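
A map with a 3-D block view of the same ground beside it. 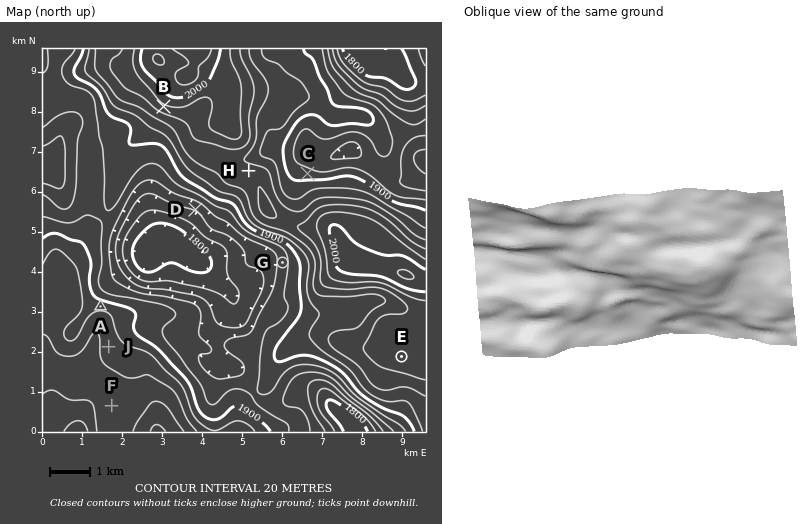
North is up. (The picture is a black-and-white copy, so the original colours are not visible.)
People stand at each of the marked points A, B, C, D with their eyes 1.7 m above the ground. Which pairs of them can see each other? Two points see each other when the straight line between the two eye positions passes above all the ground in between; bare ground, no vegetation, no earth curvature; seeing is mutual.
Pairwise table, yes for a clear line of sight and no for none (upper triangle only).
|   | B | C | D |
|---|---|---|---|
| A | yes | no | yes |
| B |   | no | no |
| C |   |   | no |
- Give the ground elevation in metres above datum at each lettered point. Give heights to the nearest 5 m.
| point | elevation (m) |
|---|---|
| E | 1970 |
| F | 1950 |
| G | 1870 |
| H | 1950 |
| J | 1930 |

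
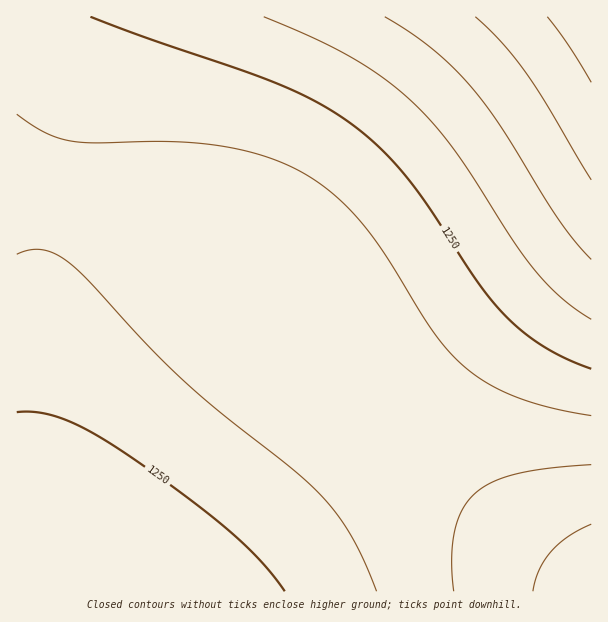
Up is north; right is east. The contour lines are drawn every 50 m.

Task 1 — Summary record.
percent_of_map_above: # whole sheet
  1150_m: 95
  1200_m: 60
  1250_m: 31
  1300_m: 13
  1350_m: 7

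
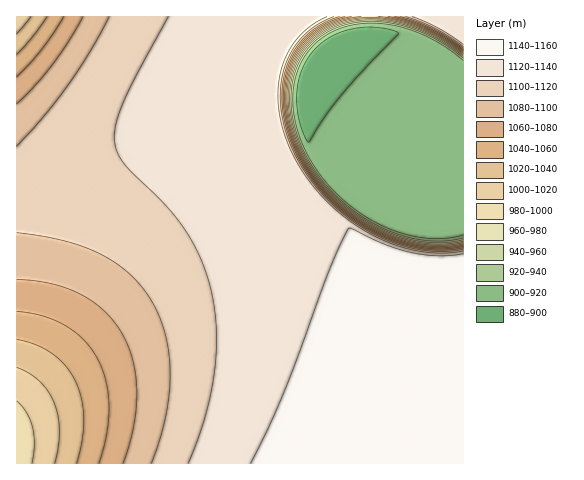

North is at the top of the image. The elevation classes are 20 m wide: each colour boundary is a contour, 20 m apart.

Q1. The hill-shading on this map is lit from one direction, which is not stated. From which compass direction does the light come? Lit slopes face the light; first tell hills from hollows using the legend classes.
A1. SE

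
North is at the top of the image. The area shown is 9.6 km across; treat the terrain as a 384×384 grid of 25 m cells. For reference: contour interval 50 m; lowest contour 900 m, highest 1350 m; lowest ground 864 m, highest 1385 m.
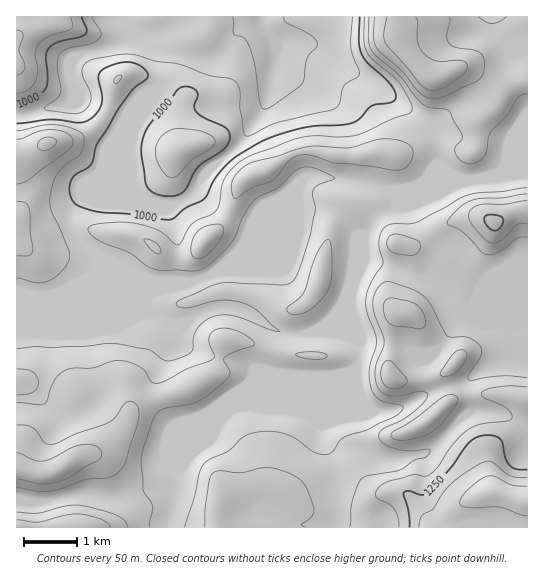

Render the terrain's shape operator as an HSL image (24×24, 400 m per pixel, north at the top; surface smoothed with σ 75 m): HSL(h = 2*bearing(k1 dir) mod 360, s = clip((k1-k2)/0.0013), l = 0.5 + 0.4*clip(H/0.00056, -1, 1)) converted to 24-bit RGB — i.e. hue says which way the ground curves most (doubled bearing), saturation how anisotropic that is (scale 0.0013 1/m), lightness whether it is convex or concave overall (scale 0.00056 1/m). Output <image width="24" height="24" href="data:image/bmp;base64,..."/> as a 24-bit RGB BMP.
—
<image width="24" height="24" href="data:image/bmp;base64,Qk32BgAAAAAAADYAAAAoAAAAGAAAABgAAAABABgAAAAAAMAGAAATCwAAEwsAAAAAAAAAAAAAfTjzTVLiqqrgqari02Tdu0qjd2SDSWF/b1CR0s+DZ3ZsfXFtgm9oh5RrZ36GX1SBqoZUMy1ATsJkw3WQtmJegXlQcWxMinVHOi0ILDwAHjMAOzIIa2Mdf5JSgnqORVR7VEqI182jiG6Yd26Jf5iShZ6SaGyFTFCCtoLNjZLnhOLIUD6ZxZnA0p/em7TeqcXzpr/338/8zq3vQn2seraHT7SCYXeMT057P3mn09K2km6liIWki56lkX6Ze2KWYI6cPsF/NaJZyllUMzpuqJB1fqZyp+GKK1xqfKhlMHJ55qTTupfduZm9nqJpOlFhfHZ/MIZWl4xDnG9kkpF5h4Bxb45xd1KJnqNxgC01XjYMQnAEDjocr5dtta540q9bQSlDr5WaR2V7O3c2sF5ev2WNzZSLOlhvZXtwfIB8TXpwi6CBhZmckYeelWdxQXtyVrmAHy7x08z/9cz/OfFUADwgq8CKx3ycpzuaiHVGg01aiIVZRG8/kHFg0LCjuje5inM2QIAmTH1YaItVfnlPfXROgmlhfoB8d4BnWkUXJjMADjMA/8zgbSn6ME8RbVQcvYpJbphxYW6MmJCbdXOYYJJ+orJyNTzA1rPv68buNLesRYRofoCAgH9/gH9+f4B+e3mAfwCd9ejWF87/CJYC0ecCMWHsqbvumcDooYu1X2Slj5umf3Knipy1oLG/RFSMPn9iyHCP5GmPgD2RcV9KlXFIrH8/Xr5BSKCQAimY8PnSZTKMPi3D+9DaEXFDS2sma2Ure35Rf4BSeYJPbnxOkJZOgUw9jWZbTHFYejFe2auZfofQhrvjZ5jbWoLcwV3WuEKnChMp/9ZEa0Q4MZFHUOBd4GjicVyVfXuDf4B4gH94f4B4fIBzfH9scoFvjH1xgW5eK5V0lcx8uEdJaB4ol0cjbI8qQHs8fmiASBBe6uWrktLGa9vWQnZogFtMgXNxf4B7gH57foB5f4B/f3+Af4B/f39/bnaNiXuvkmi4i5Q4klE8Y5G+jKrX6qTXP7ZvLEJ0Qlna2PDfttrZmjKTgVx0eoF6f4B/gIB/fm9KY5tSYoFteoB8gH9/gHl5gHNRbndAWIAxV7R5WJKxc5lURGREvj+J7dnDIURvG6if2dV2fkQrekFMh4p3d4dxen97f4B/iLG3iaWuaXqbbGuHfmZdcj5LwdCCIjTk9JlzGW43bIBvgIB7bH19MG2E9Nq6OD15HzVY5XkLfrVMY5OSfYaKnU9gbZAtWXxbiamBfoqRaVWMqEuthXTSpdLw0fPzIAhz9tXn3afwMnaBf3+Afn+ANF9y6dKgVUN+GCdn3O/npZLftGO0dEtdiS1Y7uq6IlVOsbWOaYZ5RnGcVdDFI9Y/sJgfdTgeLkNuO7JE/EZnp100Z358f3+AT2V8x79anEZuQaaJOK4bal8roGXMtmr01N7339b1q2X9s5pfgJVeRWRfdmFPfntigWNhl0JAUKAoJmFOsTmF8qOKLFYfP39EWl+Jhai6lanEomquhlxicH5mOW8xEncgSOclrz8rrnTkqadkp5RHNU41S4Jcfn+AZVWAtF+K3NGZDkExC4OR+dLy79H6KKnZKEwka14YZVgadWUvlotKP6ZEYn95gks7U20ORWUcVmgcw3jf36jBe7PELpahbXl+SkSAk4a558rV3nrjAHQ9AXUpynWI/q38uZ780d/6q6z5y8DyucPjqozJSD6JcGbI58/dPIOZe3yAOFXs3tX26M3+/Ev8SH+EUG+BWbGQpLqNo5rP2pvkF3+IM35FY5BbrKF0nWVndVJpk2tatWx2qGGBh0+Kf3VVy6xigog5UXxyIDMAIjMAKyMIlCI73XdVWn13SoFhsqpRgoQ6fGpAp4hcIl9Wd4VJcXxCeFxCdk5BaphRcINRjwgdnIoXNJBHqXB54a61JWBjtM+xTNTLNT2DOyte8ty/O39sWoV6d6uRmpjAi363r5+YO0lygoVlfW9feGRZeaONlmpWKwgUui4e7PTXMrN9LItUkL+ByDni1eTMS1aVIyNlVM3futHp4tT3UV3XarSPgm9QgFhUs3lsZ02JW2R/jHSKdpqQdzlUXgIXnSlYzP/lkM3d6Mr0fpbeSoaPYWyZ4aJaah4hL0MXGYYIJ2wUeGAgdUo8mmpRo2paToJZnZpvh2iYWUtwgo5iemFbPRx+3orq1vXoeMx2XH5NPH80vktVlUOIfH5uuneYwITe1un1TKziWkONjl6Gdp9qY4xyl255qIGMaJ5ybziEoXS2eJevcJGjERhg3NZt39+toJKEmnmSY5maS32Nf2eYnX+k"/>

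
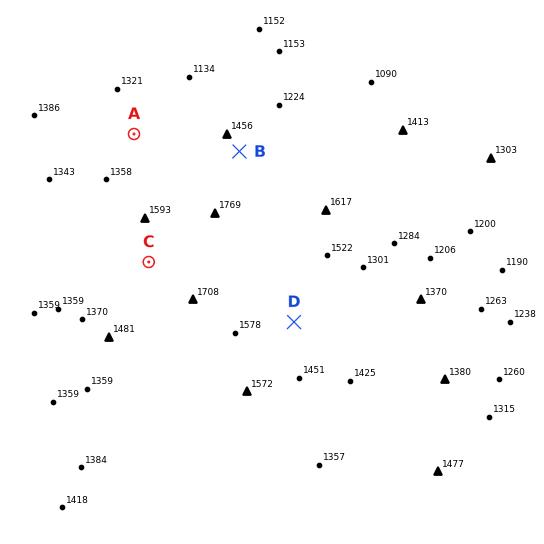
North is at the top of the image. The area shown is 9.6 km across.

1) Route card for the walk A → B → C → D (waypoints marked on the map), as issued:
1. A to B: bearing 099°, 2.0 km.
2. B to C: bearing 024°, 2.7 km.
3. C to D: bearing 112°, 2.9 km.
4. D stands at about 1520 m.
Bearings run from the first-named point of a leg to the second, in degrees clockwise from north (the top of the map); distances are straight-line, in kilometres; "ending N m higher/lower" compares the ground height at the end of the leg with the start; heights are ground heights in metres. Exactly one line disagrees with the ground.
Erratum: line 2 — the bearing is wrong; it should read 219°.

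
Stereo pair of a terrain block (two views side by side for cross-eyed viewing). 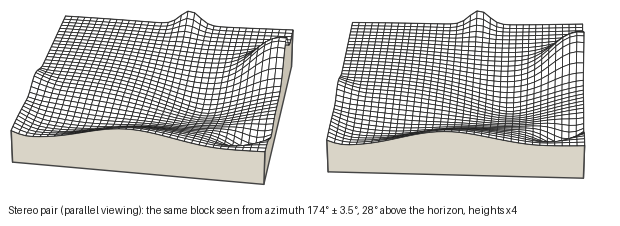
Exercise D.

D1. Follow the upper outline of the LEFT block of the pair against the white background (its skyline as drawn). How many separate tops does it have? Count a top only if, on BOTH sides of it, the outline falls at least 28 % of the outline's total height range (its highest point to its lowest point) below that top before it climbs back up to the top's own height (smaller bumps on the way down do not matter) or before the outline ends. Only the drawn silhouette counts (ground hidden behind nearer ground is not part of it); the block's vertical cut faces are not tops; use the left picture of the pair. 0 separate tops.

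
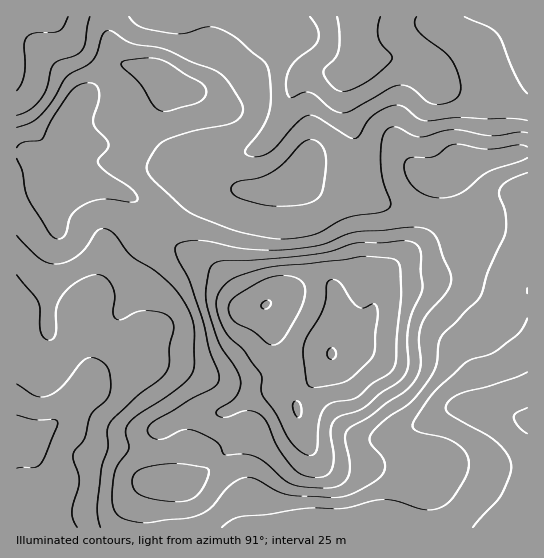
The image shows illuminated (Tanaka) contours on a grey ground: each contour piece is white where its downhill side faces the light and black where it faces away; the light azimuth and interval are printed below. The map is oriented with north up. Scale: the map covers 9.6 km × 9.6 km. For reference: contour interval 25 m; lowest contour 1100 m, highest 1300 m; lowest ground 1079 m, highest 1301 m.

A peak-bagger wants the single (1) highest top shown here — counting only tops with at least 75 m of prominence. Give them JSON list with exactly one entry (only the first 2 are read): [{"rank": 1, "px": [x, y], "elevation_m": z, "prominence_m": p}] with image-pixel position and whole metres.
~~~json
[{"rank": 1, "px": [331, 354], "elevation_m": 1301, "prominence_m": 222}]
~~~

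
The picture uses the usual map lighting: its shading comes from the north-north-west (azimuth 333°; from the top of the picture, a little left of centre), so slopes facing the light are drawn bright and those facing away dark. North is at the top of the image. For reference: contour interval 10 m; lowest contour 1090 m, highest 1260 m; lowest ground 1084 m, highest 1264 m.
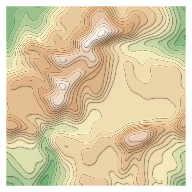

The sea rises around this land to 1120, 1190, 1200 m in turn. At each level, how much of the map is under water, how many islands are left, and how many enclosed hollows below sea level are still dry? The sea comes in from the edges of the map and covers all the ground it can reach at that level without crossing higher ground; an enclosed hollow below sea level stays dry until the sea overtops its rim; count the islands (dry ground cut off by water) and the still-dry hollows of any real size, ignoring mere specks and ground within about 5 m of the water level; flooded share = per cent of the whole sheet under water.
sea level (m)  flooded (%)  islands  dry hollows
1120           9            0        0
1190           78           1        0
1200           84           1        0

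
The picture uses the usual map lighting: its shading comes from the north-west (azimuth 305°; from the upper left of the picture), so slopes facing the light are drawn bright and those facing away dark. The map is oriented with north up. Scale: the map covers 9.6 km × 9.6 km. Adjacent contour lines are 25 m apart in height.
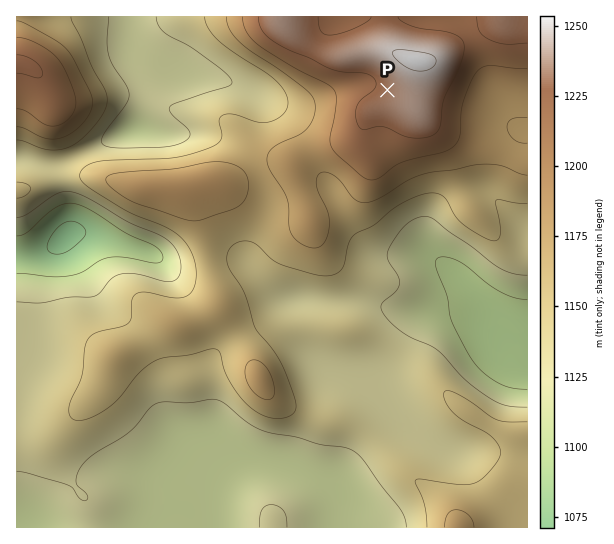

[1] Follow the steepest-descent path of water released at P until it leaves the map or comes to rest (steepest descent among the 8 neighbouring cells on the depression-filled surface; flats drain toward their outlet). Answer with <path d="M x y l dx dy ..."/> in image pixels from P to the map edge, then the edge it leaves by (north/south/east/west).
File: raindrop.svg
<path d="M387 90l-4 0-9-4-24 0-4 3-3 0-10 5-7 1-4 3-4 0-1 1-50 0-5-4-13-6-3 0-4-3-7-1-1-2-9-1-2-1-16-2-1-1-7 0-1-1-31 0-18-19-3 0 0-5-3-4 0-3-5-9 0-3-4-7 0-2-4-8"/>
exit: north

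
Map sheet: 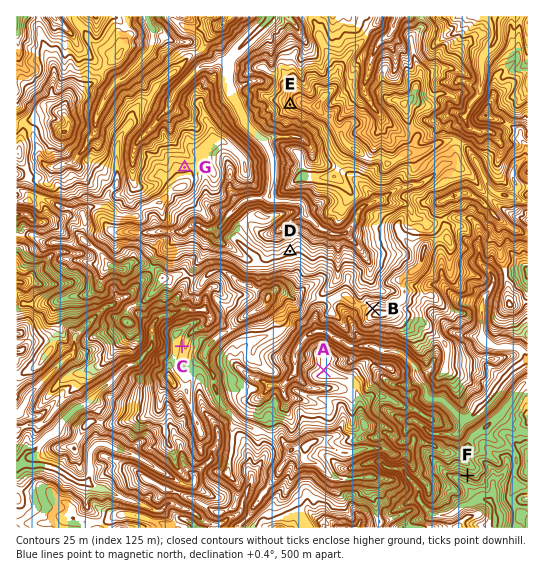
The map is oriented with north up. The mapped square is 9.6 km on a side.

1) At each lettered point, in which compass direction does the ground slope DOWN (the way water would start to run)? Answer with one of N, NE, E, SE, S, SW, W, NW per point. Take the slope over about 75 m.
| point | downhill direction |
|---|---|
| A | NW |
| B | NW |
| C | E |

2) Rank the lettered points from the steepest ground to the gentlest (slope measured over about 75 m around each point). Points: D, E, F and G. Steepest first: F E D G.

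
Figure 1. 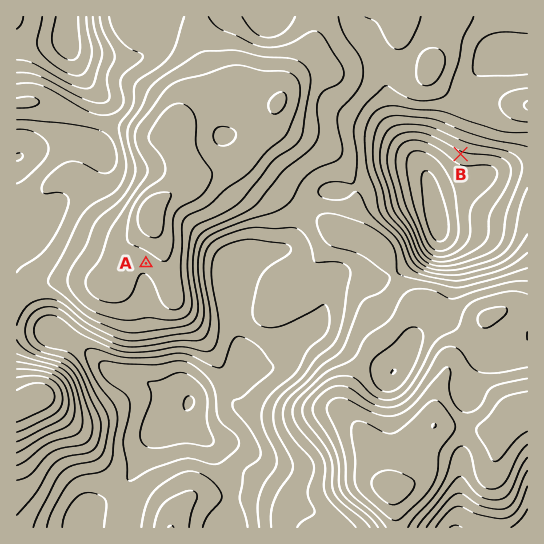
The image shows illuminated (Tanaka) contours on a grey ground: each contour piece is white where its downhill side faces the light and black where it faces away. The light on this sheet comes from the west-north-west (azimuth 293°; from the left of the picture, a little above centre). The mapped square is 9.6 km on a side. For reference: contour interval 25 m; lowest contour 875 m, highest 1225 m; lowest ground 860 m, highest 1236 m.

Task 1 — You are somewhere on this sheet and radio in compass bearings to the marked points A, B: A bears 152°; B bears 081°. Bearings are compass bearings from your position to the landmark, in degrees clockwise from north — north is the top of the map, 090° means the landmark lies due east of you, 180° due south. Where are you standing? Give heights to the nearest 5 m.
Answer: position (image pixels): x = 117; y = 208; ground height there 1135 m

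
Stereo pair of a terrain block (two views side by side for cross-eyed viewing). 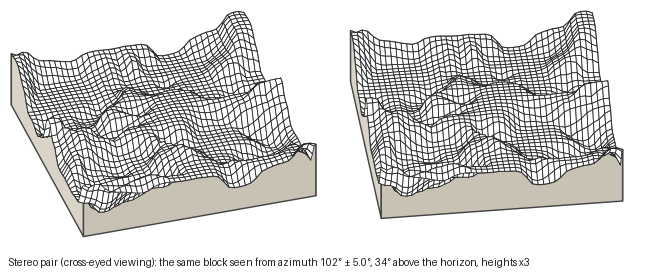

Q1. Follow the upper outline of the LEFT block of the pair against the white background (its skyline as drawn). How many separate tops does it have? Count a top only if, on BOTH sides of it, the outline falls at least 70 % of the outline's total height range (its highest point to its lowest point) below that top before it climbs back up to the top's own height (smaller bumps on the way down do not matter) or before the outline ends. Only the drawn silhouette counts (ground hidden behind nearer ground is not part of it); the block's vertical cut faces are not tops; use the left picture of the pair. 0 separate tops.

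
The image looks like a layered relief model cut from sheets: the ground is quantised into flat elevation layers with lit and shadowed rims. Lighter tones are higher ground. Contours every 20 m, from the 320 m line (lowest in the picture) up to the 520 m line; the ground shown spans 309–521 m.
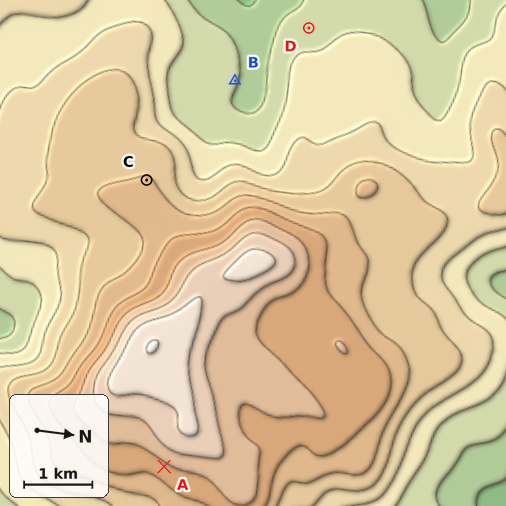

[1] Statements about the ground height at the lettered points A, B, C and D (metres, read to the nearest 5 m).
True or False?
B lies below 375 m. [True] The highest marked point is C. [False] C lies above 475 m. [False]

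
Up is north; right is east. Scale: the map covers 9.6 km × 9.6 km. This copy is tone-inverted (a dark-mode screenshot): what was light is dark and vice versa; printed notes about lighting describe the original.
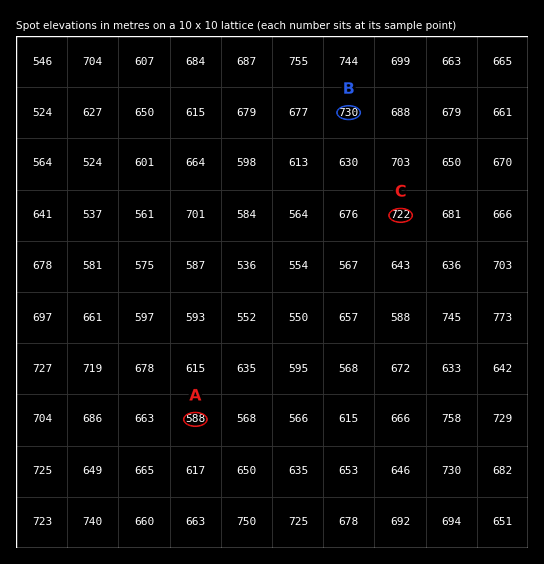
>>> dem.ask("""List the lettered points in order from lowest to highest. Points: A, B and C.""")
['A', 'C', 'B']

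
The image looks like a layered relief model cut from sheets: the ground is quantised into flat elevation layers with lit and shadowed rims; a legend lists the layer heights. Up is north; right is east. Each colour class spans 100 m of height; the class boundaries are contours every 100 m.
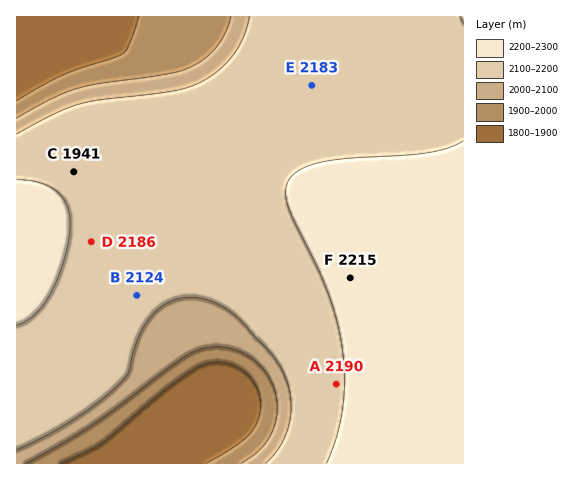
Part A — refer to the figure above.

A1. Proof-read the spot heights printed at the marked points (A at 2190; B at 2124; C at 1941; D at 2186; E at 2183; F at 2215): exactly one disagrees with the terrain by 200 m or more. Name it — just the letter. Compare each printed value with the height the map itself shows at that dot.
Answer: C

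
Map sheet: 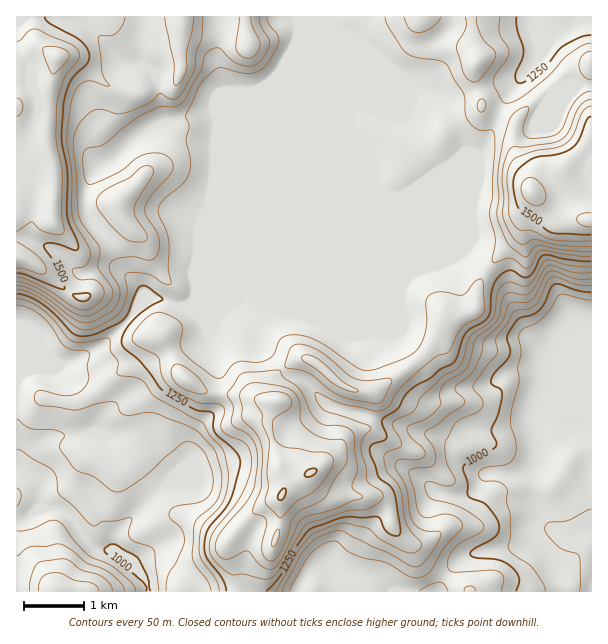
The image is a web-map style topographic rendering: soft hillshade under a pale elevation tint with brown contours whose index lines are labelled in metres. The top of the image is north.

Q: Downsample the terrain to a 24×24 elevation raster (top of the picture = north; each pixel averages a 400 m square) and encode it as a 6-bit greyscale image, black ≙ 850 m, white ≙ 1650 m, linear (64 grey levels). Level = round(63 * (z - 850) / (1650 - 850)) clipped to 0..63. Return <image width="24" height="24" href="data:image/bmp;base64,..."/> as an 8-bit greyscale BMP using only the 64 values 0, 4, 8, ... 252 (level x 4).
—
<image width="24" height="24" href="data:image/bmp;base64,Qk12BgAAAAAAADYEAAAoAAAAGAAAABgAAAABAAgAAAAAAEACAAATCwAAEwsAAAABAAAAAAAAAAAAAAEBAQACAgIAAwMDAAQEBAAFBQUABgYGAAcHBwAICAgACQkJAAoKCgALCwsADAwMAA0NDQAODg4ADw8PABAQEAAREREAEhISABMTEwAUFBQAFRUVABYWFgAXFxcAGBgYABkZGQAaGhoAGxsbABwcHAAdHR0AHh4eAB8fHwAgICAAISEhACIiIgAjIyMAJCQkACUlJQAmJiYAJycnACgoKAApKSkAKioqACsrKwAsLCwALS0tAC4uLgAvLy8AMDAwADExMQAyMjIAMzMzADQ0NAA1NTUANjY2ADc3NwA4ODgAOTk5ADo6OgA7OzsAPDw8AD09PQA+Pj4APz8/AEBAQABBQUEAQkJCAENDQwBEREQARUVFAEZGRgBHR0cASEhIAElJSQBKSkoAS0tLAExMTABNTU0ATk5OAE9PTwBQUFAAUVFRAFJSUgBTU1MAVFRUAFVVVQBWVlYAV1dXAFhYWABZWVkAWlpaAFtbWwBcXFwAXV1dAF5eXgBfX18AYGBgAGFhYQBiYmIAY2NjAGRkZABlZWUAZmZmAGdnZwBoaGgAaWlpAGpqagBra2sAbGxsAG1tbQBubm4Ab29vAHBwcABxcXEAcnJyAHNzcwB0dHQAdXV1AHZ2dgB3d3cAeHh4AHl5eQB6enoAe3t7AHx8fAB9fX0Afn5+AH9/fwCAgIAAgYGBAIKCggCDg4MAhISEAIWFhQCGhoYAh4eHAIiIiACJiYkAioqKAIuLiwCMjIwAjY2NAI6OjgCPj48AkJCQAJGRkQCSkpIAk5OTAJSUlACVlZUAlpaWAJeXlwCYmJgAmZmZAJqamgCbm5sAnJycAJ2dnQCenp4An5+fAKCgoAChoaEAoqKiAKOjowCkpKQApaWlAKampgCnp6cAqKioAKmpqQCqqqoAq6urAKysrACtra0Arq6uAK+vrwCwsLAAsbGxALKysgCzs7MAtLS0ALW1tQC2trYAt7e3ALi4uAC5ubkAurq6ALu7uwC8vLwAvb29AL6+vgC/v78AwMDAAMHBwQDCwsIAw8PDAMTExADFxcUAxsbGAMfHxwDIyMgAycnJAMrKygDLy8sAzMzMAM3NzQDOzs4Az8/PANDQ0ADR0dEA0tLSANPT0wDU1NQA1dXVANbW1gDX19cA2NjYANnZ2QDa2toA29vbANzc3ADd3d0A3t7eAN/f3wDg4OAA4eHhAOLi4gDj4+MA5OTkAOXl5QDm5uYA5+fnAOjo6ADp6ekA6urqAOvr6wDs7OwA7e3tAO7u7gDv7+8A8PDwAPHx8QDy8vIA8/PzAPT09AD19fUA9vb2APf39wD4+PgA+fn5APr6+gD7+/sA/Pz8AP39/QD+/v4A////AFxwbGBENFBYeIyIWEhERERMRERIOCQUEFRcUDwwPEhkmJysfExIUFxoVDgwKBgQEEBIPDg8RExkmKi0pHBgaHxsXEw4JBQQEDw4QERESExUdKC8vKiYkIRcSEA0IBQQEDw8SExQTEhIYIy8zMColHxQQDgkHBQYFDxEUFRUVExMZIS4yMS0jGxcTDgoIBQUFEhMUFBUWFRYgJi4uLCokHhgSDw0JBQUFFRcXFhcYGh4jLDAuJiQkIRsXEg8JBQQEFRYXGRocIycmKy0qJSkpJyAaFA4KBQQEFBQWGR0hJiQiJCUoKyYjIyQiGxELBQQEFBYcHCAmJSEgISIlJCEgICElIBUMBgUEFh4pKCEjIyAgICAgICAgICElJSASCwYFJC4yLyUgISAgICAgICAgICEjIyIZFgsLNzUwKyUlIyAgICAgICAgICAgISIhIBcbNzQyKyoqIyAgICAgICAgICAgICEnKistODkvKy0oIiAgICAgICAgICAgICItMzU3ODktKy4pIyEgICAgICAgICAgICEuODY1ODksJikrJyIgICAgICAgICEgICEuNjY0OTgrJyUmJiIgICAgICAgISEhICEqLS80OTgtKiglJCIgICAgICAgICAhIiQnJycwOjgvLS4sKiMgICAgICAgICAhIyYjJiYpOTozLy4sLikiIyEgICAgICAiJichICUnOTs3MC0tLywnKyYgICAgISQkKCkjHyAlNjUxMC8uMC4pLCUgICAhIycnJyYiHh4eA=="/>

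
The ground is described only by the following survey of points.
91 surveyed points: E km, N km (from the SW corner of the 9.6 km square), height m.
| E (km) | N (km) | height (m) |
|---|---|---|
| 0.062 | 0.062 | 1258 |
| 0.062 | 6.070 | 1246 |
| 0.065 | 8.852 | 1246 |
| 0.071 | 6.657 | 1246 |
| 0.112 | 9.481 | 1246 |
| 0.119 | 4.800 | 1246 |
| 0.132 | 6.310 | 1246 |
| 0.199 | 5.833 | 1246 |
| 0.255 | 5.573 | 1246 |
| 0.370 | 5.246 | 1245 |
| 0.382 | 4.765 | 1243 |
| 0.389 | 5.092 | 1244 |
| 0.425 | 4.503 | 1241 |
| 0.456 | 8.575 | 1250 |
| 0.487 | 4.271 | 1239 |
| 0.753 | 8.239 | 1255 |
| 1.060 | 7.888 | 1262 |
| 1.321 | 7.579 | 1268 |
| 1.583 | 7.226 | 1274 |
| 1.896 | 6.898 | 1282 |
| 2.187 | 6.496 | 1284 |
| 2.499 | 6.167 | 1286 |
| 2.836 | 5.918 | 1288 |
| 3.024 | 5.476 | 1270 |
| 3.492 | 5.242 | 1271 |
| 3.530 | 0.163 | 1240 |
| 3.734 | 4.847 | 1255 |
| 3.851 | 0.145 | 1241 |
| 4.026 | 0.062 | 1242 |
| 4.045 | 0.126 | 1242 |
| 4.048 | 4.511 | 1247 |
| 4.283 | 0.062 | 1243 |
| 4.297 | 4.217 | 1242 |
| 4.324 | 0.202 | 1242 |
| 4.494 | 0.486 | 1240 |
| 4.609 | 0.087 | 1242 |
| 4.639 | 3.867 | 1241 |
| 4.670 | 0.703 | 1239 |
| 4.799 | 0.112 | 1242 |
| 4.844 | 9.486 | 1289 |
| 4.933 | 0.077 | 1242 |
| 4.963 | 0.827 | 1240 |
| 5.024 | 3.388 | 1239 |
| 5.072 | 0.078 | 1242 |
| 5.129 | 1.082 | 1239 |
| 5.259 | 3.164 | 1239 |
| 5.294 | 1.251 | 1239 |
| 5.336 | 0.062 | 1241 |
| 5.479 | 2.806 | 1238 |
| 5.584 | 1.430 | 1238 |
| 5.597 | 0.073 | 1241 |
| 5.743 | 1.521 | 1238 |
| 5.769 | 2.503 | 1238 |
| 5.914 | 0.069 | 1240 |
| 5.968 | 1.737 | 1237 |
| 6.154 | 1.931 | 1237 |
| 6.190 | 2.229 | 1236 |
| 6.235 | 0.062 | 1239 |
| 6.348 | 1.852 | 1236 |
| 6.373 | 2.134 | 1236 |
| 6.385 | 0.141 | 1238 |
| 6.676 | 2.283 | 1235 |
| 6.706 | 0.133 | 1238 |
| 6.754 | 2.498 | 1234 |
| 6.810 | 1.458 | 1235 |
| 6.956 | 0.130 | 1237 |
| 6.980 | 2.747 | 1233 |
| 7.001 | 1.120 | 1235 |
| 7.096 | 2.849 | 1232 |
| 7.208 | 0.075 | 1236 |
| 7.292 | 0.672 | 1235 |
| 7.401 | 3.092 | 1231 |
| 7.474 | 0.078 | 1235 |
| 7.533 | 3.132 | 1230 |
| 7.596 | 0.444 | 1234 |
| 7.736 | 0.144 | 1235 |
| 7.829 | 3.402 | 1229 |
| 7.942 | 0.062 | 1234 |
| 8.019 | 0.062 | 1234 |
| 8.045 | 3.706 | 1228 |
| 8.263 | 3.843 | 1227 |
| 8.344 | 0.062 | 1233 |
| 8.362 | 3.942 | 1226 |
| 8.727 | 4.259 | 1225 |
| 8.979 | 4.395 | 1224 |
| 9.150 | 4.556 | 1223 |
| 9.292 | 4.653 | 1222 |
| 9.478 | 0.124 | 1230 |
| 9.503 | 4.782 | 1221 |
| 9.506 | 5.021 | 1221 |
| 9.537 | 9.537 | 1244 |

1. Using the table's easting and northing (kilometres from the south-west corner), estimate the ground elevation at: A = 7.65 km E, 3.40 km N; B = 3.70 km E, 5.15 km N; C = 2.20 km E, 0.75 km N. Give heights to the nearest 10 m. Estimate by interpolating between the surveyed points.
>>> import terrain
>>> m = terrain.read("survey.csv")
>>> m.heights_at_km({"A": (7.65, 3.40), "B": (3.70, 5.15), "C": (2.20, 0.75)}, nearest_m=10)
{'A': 1230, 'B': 1270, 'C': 1230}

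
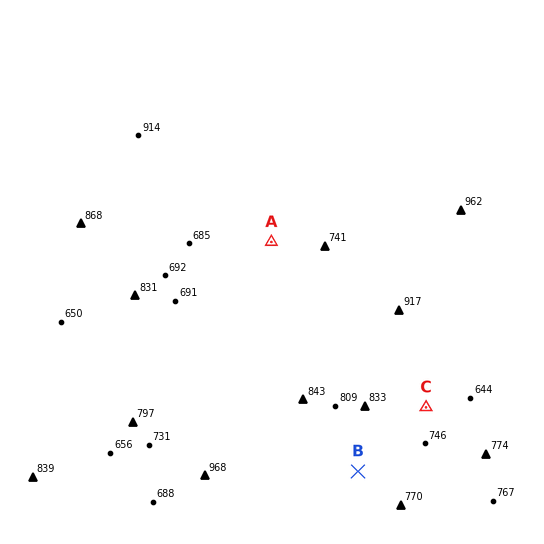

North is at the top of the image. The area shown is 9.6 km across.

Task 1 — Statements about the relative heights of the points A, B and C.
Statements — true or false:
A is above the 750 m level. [false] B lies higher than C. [true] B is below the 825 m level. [true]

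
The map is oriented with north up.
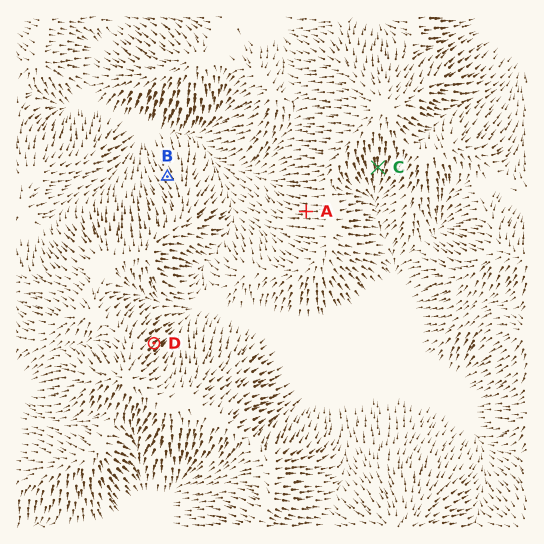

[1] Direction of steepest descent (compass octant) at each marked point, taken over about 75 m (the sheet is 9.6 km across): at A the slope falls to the W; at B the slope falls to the NW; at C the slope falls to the S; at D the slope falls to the NE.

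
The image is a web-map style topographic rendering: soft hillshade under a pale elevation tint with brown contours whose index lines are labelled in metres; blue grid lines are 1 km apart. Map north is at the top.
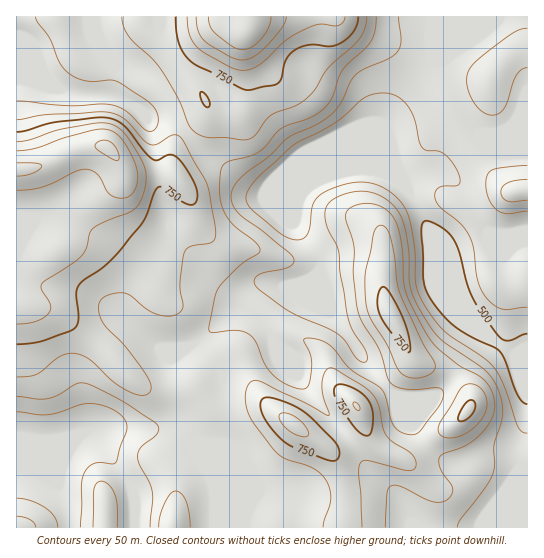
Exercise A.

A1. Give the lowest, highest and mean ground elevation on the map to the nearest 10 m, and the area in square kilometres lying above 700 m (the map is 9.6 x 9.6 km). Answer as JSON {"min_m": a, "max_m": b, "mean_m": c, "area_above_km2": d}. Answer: {"min_m": 490, "max_m": 950, "mean_m": 660, "area_above_km2": 27.6}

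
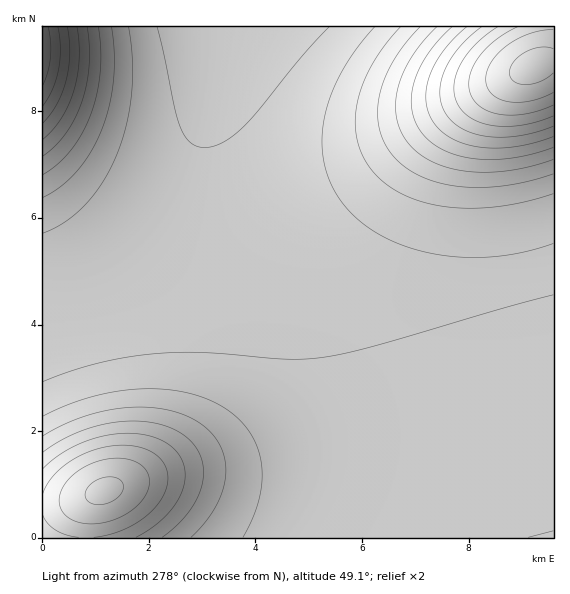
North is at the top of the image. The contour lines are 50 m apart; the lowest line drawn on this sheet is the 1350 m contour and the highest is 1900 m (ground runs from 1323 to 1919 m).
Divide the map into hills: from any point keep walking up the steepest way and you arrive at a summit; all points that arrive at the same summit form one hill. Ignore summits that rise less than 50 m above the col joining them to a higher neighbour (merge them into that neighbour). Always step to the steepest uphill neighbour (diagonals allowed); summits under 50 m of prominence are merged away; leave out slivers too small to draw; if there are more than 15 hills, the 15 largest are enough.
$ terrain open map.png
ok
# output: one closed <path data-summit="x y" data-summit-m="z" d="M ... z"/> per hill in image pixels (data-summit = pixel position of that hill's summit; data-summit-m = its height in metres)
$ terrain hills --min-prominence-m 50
<path data-summit="104 491" data-summit-m="1762" d="M211 93l-10 46-12 34-16 31-18 24-28 29-24 17-26 13-35 12 0 238 511 1 1-271-75 15-58 3-41-4-35-8-48-20-38-27-22-22-18-24-9-23-3-17z"/><path data-summit="535 65" data-summit-m="1919" d="M553 26l-332 0-14 99 2 26 6 21 22 32 28 27 32 22 48 20 44 9 55 3 53-6 56-13z"/><path data-summit="43 48" data-summit-m="1790" d="M220 26l-178 1 1 271 34-11 38-21 27-23 31-39 16-31 12-34 13-62z"/>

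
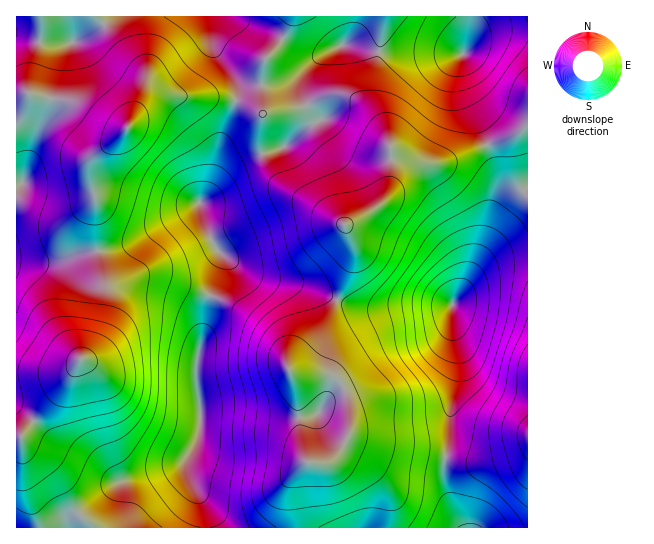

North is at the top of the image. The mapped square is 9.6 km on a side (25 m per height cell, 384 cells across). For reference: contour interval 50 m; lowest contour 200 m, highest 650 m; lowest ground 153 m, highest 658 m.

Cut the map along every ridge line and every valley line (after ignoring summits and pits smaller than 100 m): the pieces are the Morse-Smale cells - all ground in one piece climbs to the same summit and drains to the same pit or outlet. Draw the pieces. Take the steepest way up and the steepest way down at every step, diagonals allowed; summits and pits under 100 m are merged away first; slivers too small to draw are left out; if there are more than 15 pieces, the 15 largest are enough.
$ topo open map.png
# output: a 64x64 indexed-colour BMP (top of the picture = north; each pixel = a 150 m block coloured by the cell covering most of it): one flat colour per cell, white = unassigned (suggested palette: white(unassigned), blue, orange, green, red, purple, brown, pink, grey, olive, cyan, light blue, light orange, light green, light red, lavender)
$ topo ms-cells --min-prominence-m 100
<image width="64" height="64" href="data:image/bmp;base64,Qk12CAAAAAAAAHYAAAAoAAAAQAAAAEAAAAABAAQAAAAAAAAIAAATCwAAEwsAABAAAAAAAAAA////ALR3HwAOf/8ALKAsACgn1gC9Z5QAS1aMAMJ34wB/f38AIr28AM++FwDox64AeLv/AIrfmACWmP8A1bDFACIiIiIiIiIiIiIiIjMzMzMzMRERERERERERERFmZmZmIiIiIiIiIiIiIiIiMzMzMzMxERERERERERERFmZmZmYiIiIiIiIiIiIiIiMzMzMzMzEREREREREREREWZmZmZiIiIiIiIiIiIiIiIzMzMzMzMREREREREREREWZmZmZmIiIiIiIiIiIiIiIjMzMzMzMxERERERERERERZmZmZmYiIiIiIiIiIiIiIjMzMzMzMzERERERERERERFmZmZmZiIiIiIiIiIiIiIiMzMzMzMzMREREREREREREWZmZmZmIiIiIiIiIiIiIiMzMzMzMzMxERERERERERERZmZmZmYiIiIiIiIiIiIiIzMzMzMzMzMRERERERERERFmZmZmZiIiIiIiIiIiIiIiMzMzMzMzMxEREREREREREWZmZmZmIiIiIiIiIiIiIiIzMzMzMzMzERERERERERERZmZmZmYiIiIiIiIiIiIiIiMzMzMzMzMRERERERERERFmZmZmZoIiIiIiIiIiIiIiIzMzMzMzMREREREREREREWZmZmZmiCIiIiIiIiIiIiIjMzMzMzMxERERERERERERZmZmZmaIgiIiIiIiIiIiIiMzMzMzMzERERERERERERFmZmZmZoiIIiIiIiIiIiIiIzMzMzMzMREREREREREREWZmZmZmiIiCIiIiIiIiIiIjMzMzMzMxERERERERERERFmZmZmaIiIgiIiIiIiIiIiMzMzMzMzEREREREREREREWZmZmZoiIiCIiIiIiIiIiIzMzMzMzMRERERERERERERZmZmZmiIiIgiIiIiIiIiIjMzMzMzMRERERERERERERFmZmZmaIiIiIIiIiIiIiIiMzMzMzMzEREREREREREREWZmZmZoiIiIiCIiIiIiIiIzMzMzMzMxERERERERERERZmZmZmiIiIiIIiIiIiIiIjMzMzMzMzMRERERERERERFmZmZmaIiIiIiCIiIiIiIiMzMzMzMzMzEREREREREREWZmZmZoiIiIiIIiIiIiIiIzMzMzMzMzMRERERERERERZmZmZmiIiIiIgiIiIiIiIjMzMzMzMzMzERERERERERFmZmZmaIiIiIiIIiIiIiIiIzMzMzMzMzMREREREREREWZmZmZoiIiIiIgiIiIiIiIjMzMzMzMzMzERERERERERZmZmZmiIiIiIiCIiIiIiIiMzMzMzMzMzMRERERERERFmZmZmaIiIiIiIIiIiIiIiIzMzMzMzMzMzERERERERERZmZmZoiIiIiIgiIiIiIiIiMzMzMzMzMzMRERERERERFmZmZmiIiIiIiCIiIiIiIiIzMzMzMzMzMxERERERERERZmZmaIiIiIiIIiIiIiIiIjMzMzMzMzMzMRERERERERGqZmZnd3d4iIIiIiIiIiIiIzMzMzMzMzMxERERERERERqqpmd3d3d3ciIiIiIiIiIzMzMzMzMzMzERERERERERGqqqp3d3d3d0REIiIiIiIjMzMzMzMzMzMRERERERERERqqqnd3d3d3REREIiIiIjMzMzMzMzMzMxERERERERERGqqqd3d3d3dEREREIiIiMzMzMzMzMzMxERERERERERERqqp3d3d3d0RERERCIiMzMzMzMzMzMzMRERERERERERGqqnd3d3d3RERERERCIzMzMzMzMzMzMzMRERERERERERqqd3d3d3dERERERERDMzMzMzMzMzMzMzMREREREREREap3d3d3d0REREREREQzMzMzMzMzMzMzMxERERERERERGnd3d3d3RERERERERCMzMzMzMzMzMzMzMRERERERERERd3d3d3REREREREREIjMzMzMzMzMzMzMxERERERERERF3d3d3dERERERERERCMzMzMzMzMzMzMzUREREREREREXd3d3d0REREREREREIiMzMzMzMzMzMzNVERERERERERd3d3d3dEREREREREQiIiMzMzMzMzMzM1VVVVURERERF3d3d3d3RERERERERCIiIiIzMzMzMzMzVVVVVVVREREXd3d3d3d0REREREREQiIiIiIzMzMzMzNVVVVVVVVVERd3d3d3d3dERERERERCIiIiIiMzMzMzNVVVVVVVVVVVF3d3d3d3dEREREREREIiIiIiIjMzMzM1VVVVVVVVVVVXd3d3d3RERERERERERCIiIiIiMzMzM1VVVVVVVVVVVVd3d3d0REREREREREREIiKZmSMzMzM1VVVVVVVVVVVVV3d3dEREREREREREREQiIpmZlVMzM1VVVVVVVVVVVVVUREREREREREREREREREIimZmVVVVVVVVVVVVVVVVVVVREREREREREREREREREIiKZmVVVVVVVVVVVVVVVVVVVVEREREREREREREREREQiIpmZlVVVVVVVVVVVVVVVVVVUREREREREREREREREQiIimZmVVVVVVVVVVVVVVVVVVVRERERERERERERERERCIiKZmZlVVVVVVVVVVVVVVVVVVERERERERERERERERCIiIimZmZlVVVVZmZmZmZVVVVVURERERERERERERERCIiIiIpmZmZmZmZmZmZmZmVVVVVu7u7u7REREREREREIiIiIiKZmZmZmZmZmZmZmZlVVVW7u7u7u0REREREREQiIiIiIpmZmZmZmZmZmZmZmZmZmbu7u7u7tERERERERCIiIiIimZmZmZmZmZmZmZmZmZmZ"/>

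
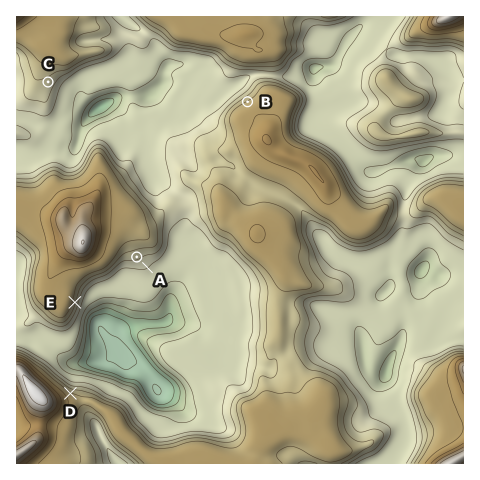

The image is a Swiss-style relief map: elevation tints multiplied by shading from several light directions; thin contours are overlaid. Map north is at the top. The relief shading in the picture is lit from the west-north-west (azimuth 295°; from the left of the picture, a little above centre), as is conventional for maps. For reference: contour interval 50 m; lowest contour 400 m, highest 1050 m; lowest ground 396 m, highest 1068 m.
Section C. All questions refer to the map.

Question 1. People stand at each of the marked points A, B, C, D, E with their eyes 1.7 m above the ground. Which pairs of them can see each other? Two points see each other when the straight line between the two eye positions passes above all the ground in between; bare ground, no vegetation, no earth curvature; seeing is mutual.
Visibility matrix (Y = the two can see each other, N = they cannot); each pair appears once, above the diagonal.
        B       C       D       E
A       N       N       Y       Y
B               Y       N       N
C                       N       N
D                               Y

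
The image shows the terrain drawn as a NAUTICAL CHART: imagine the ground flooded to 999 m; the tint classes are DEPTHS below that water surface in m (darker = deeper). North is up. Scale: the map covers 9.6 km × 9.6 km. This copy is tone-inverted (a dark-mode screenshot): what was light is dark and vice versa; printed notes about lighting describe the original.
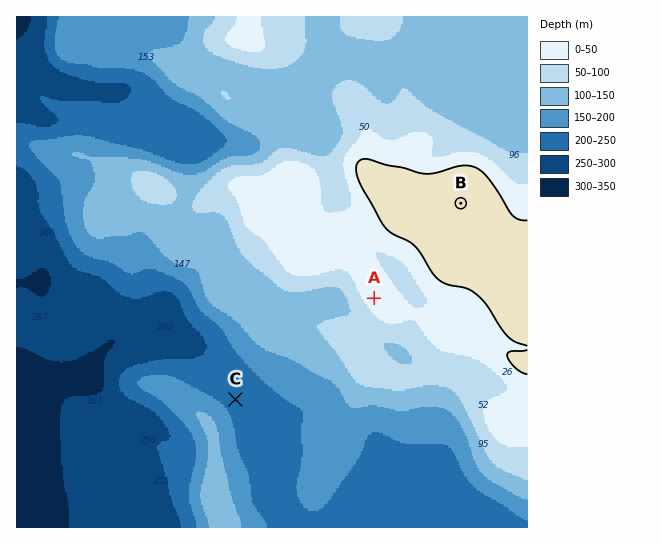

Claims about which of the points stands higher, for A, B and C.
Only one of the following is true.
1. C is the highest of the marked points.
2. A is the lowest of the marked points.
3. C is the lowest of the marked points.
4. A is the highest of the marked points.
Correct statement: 3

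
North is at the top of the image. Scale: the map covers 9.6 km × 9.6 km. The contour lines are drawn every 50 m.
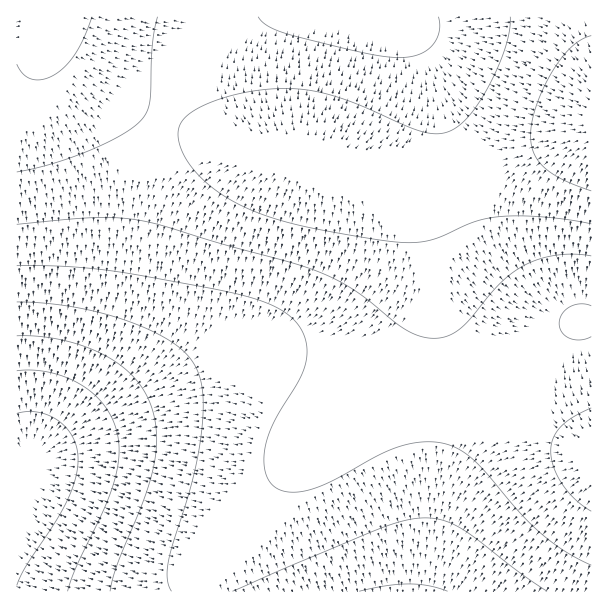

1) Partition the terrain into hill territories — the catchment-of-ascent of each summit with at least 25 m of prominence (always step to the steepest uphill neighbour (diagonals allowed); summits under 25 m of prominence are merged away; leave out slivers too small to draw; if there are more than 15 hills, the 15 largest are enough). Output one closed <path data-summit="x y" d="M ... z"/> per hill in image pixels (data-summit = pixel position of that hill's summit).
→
<path data-summit="306 159" d="M383 16l-132 0-14 6-24 18-29 37-16 30-20 52-9 39-15 101-12 37-15 30-18 29-42 55-9 14-4 12-8 3 1 113 409-1 14-96 6-21 12-27 17-25 37-44 36-34 29-21-20-4-27-13-31-28-23-30-10-20-10-28-18-96-14-45-14-24-9-10z"/><path data-summit="47 17" d="M249 16l-233 1 1 461 7-2 4-12 9-14 42-55 18-29 15-30 12-37 15-101 9-39 9-27 17-37 19-32 15-18 16-14z"/><path data-summit="591 126" d="M591 16l-207 1 12 5 14 13 14 24 14 45 18 96 10 28 10 20 23 30 25 23 25 15 24 6 19-2z"/><path data-summit="591 458" d="M591 320l-10 0-11 6-40 35-36 37-31 42-11 19-12 36-14 92 0 5 166-1z"/>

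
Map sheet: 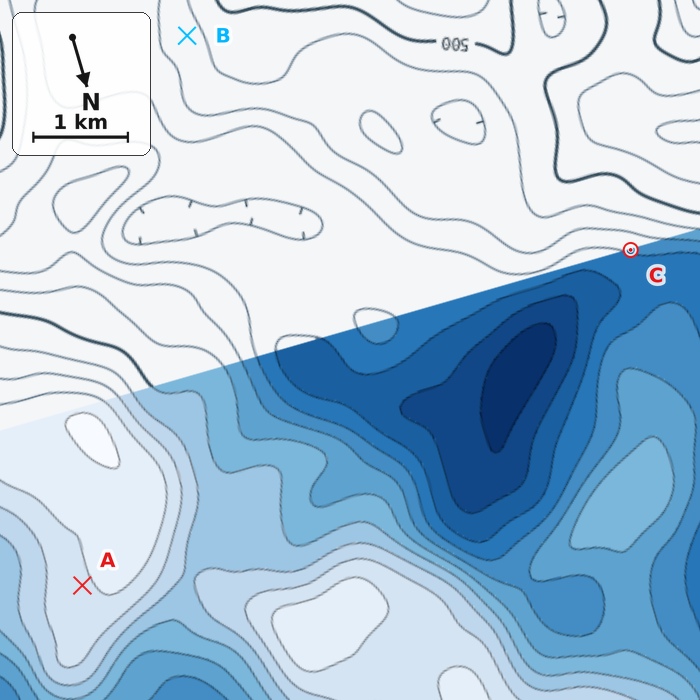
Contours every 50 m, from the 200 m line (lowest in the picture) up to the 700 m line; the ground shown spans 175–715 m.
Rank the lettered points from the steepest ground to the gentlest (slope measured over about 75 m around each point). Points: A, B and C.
C B A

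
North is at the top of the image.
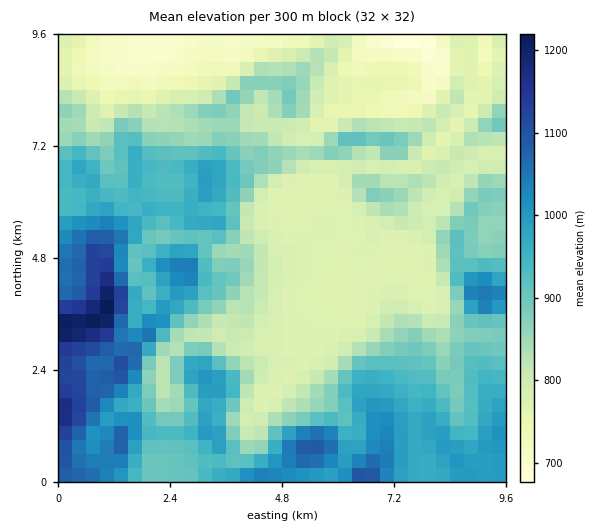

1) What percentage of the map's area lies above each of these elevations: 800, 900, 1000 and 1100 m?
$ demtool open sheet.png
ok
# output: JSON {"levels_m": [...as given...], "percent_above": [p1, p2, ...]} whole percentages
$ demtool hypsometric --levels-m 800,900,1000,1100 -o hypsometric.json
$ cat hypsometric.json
{"levels_m": [800, 900, 1000, 1100], "percent_above": [67, 40, 15, 4]}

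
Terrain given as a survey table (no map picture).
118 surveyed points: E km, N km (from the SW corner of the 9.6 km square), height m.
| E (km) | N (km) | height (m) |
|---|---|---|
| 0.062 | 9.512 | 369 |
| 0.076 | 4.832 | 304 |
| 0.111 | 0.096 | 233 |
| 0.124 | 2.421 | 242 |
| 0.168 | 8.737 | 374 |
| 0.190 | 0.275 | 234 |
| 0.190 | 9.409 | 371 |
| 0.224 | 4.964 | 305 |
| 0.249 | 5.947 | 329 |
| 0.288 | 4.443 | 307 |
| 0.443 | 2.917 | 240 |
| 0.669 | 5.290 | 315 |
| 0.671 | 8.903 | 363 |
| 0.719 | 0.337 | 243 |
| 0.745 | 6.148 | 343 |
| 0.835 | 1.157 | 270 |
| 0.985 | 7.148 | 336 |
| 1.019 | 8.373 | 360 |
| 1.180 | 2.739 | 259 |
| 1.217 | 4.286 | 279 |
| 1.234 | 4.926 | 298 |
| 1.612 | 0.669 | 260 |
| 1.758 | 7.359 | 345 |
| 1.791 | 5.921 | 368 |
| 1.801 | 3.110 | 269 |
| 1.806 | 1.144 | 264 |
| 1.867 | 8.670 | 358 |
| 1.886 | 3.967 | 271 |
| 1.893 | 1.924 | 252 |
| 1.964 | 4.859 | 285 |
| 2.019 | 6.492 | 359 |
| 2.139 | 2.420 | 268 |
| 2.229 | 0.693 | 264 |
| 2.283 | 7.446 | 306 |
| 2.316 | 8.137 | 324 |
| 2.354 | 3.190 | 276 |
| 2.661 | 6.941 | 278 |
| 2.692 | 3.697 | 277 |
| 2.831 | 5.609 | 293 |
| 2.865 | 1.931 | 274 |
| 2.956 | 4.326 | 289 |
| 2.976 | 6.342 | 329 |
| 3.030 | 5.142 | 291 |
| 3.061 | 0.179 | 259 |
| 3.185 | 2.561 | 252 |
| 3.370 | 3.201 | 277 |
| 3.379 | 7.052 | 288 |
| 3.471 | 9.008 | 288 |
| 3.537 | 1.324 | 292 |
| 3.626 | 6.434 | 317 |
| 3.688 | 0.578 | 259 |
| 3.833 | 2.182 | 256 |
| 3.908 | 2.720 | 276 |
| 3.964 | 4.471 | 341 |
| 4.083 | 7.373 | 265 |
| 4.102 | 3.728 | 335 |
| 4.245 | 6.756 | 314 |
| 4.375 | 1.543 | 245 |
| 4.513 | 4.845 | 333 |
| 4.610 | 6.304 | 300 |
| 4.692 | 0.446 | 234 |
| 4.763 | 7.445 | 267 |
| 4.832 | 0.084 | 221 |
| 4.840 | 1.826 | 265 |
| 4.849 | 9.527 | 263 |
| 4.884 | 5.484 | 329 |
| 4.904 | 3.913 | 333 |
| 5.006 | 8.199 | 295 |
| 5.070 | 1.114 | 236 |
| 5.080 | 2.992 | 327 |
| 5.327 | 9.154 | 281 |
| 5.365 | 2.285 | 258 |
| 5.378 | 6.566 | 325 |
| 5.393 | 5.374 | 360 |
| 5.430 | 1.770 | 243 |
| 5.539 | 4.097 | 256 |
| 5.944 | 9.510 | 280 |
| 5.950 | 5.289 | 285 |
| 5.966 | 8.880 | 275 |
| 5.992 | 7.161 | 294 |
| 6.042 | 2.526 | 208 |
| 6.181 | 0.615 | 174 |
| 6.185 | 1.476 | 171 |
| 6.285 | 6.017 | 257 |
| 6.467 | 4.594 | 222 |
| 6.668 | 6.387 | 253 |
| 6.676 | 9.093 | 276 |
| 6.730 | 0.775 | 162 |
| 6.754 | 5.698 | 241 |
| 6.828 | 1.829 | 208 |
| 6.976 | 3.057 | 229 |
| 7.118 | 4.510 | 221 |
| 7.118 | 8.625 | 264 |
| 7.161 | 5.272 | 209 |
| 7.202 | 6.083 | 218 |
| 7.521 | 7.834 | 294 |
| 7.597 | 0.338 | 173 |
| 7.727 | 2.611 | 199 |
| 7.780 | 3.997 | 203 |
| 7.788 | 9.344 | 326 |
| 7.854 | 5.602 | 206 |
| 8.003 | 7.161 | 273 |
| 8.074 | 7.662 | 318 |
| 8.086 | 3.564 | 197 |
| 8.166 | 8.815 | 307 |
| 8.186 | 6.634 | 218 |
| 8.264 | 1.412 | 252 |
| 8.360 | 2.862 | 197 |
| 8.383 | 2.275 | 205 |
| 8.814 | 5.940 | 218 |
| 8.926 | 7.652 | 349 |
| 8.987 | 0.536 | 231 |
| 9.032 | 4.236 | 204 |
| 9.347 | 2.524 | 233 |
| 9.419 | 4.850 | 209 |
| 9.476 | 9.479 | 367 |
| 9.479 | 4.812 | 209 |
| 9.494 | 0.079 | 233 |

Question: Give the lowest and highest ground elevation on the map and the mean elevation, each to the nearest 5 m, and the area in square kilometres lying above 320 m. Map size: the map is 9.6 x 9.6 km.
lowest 155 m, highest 385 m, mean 275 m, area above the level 18.1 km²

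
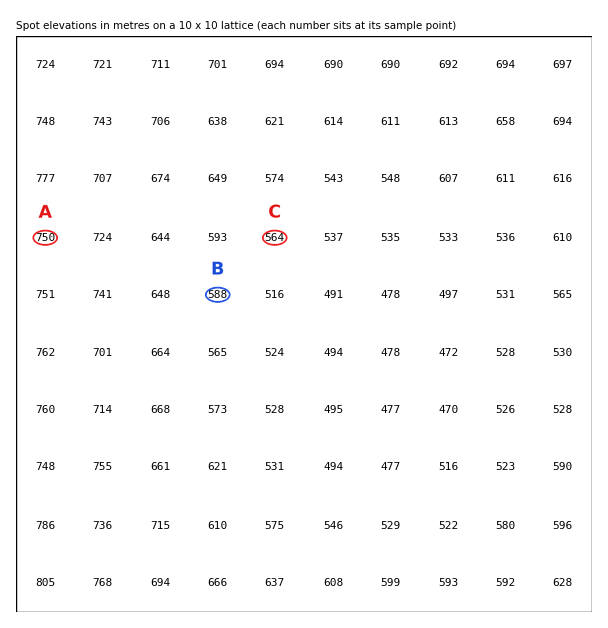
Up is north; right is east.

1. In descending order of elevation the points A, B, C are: A B C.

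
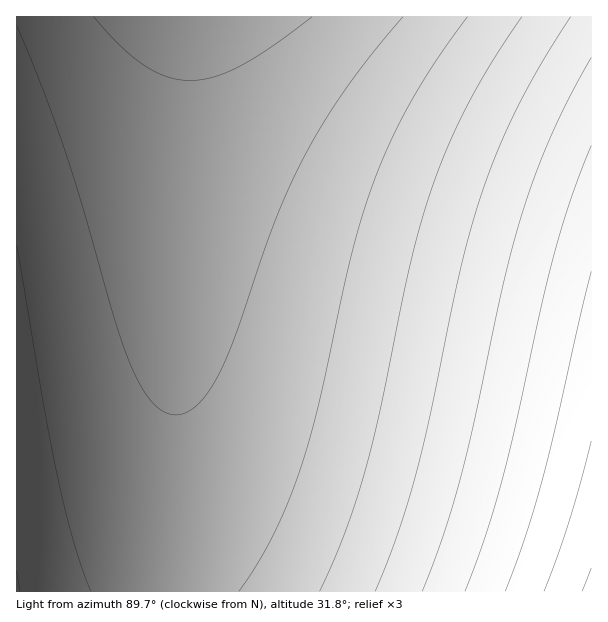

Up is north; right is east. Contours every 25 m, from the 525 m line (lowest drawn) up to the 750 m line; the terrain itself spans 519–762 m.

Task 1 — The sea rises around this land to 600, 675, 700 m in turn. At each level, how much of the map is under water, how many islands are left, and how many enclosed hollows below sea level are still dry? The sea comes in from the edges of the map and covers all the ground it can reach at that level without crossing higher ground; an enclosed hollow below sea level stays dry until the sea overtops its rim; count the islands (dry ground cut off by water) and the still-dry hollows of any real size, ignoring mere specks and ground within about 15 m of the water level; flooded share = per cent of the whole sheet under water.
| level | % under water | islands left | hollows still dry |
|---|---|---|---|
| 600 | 9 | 0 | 0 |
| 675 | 32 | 0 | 0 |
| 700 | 46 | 0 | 0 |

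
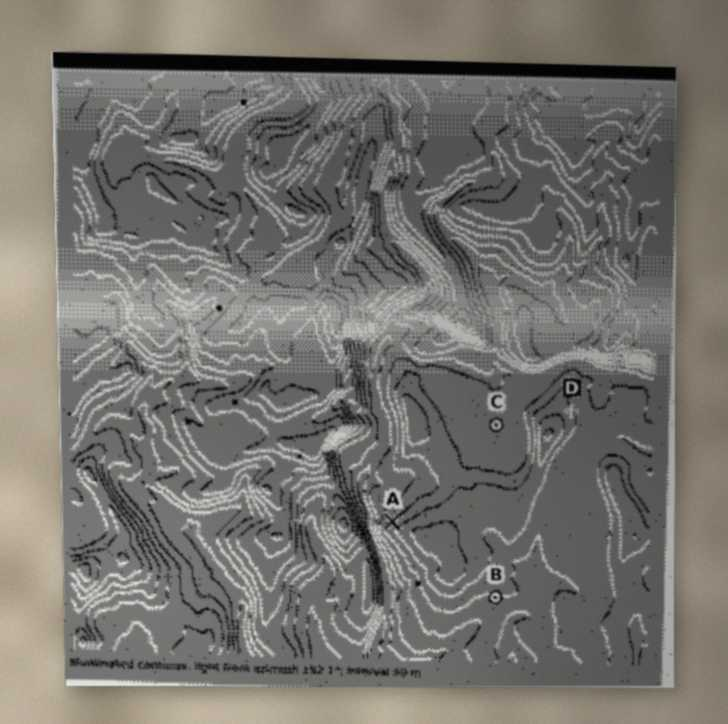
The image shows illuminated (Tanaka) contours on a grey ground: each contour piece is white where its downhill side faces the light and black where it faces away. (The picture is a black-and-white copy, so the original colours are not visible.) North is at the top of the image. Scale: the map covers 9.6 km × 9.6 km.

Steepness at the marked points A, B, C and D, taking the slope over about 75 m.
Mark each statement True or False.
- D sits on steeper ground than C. True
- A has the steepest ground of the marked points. True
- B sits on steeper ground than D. False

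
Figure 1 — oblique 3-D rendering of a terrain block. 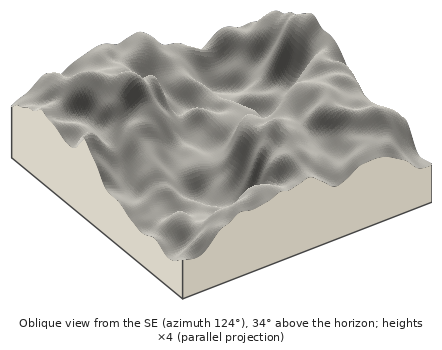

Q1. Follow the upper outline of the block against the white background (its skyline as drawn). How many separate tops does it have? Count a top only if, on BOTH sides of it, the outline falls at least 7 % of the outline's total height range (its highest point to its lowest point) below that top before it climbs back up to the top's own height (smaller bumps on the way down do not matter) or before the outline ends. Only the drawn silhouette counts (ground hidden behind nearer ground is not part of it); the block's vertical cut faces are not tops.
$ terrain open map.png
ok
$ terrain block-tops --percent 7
2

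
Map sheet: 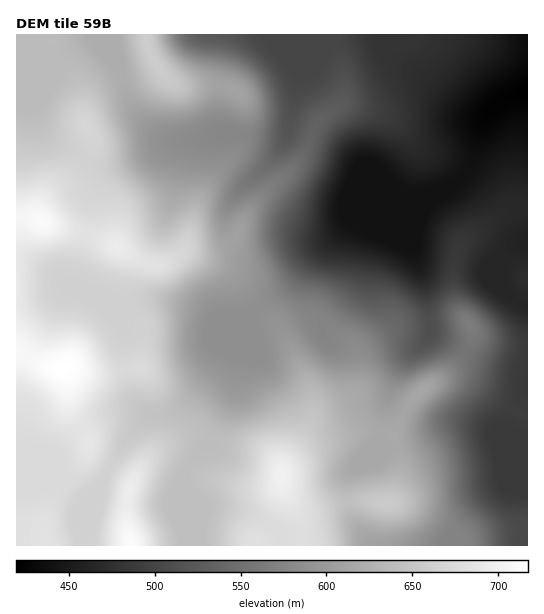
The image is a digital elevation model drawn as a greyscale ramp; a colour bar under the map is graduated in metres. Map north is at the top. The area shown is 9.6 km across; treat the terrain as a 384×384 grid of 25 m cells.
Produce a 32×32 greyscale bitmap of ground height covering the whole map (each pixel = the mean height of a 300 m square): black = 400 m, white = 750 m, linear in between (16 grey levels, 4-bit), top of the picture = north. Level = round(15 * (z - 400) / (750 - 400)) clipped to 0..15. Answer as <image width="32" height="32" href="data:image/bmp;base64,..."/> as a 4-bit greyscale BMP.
<image width="32" height="32" href="data:image/bmp;base64,Qk12AgAAAAAAAHYAAAAoAAAAIAAAACAAAAABAAQAAAAAAAACAAATCwAAEwsAABAAAAAAAAAAAAAAABEREQAiIiIAMzMzAERERABVVVUAZmZmAHd3dwCIiIgAmZmZAKqqqgC7u7sAzMzMAN3d3QDu7u4A////AMzLvN3LqrvMzMupmZiHdlXMy7zdu6q7zMzLqqqph3ZVzMu7zLqqu8zMy6q7qYdlRMzMu8y6qrvM3Muqq6mHVETMzMvMy6u7vNzKqaqph1REzMzMvMuqq7zMuqmZmYZURMzMzLu7uqq8zLqpmZh2VETMzMy7u6qqq7u6qZmYdlREzN3Mu7qqqZqquqmZmHZURMzd3Lu7qZmZmqqZmJmHZUTd3dzMu6mYiJmpmYiIh2VE3d7czLqYiIiJmIiHZndmRN3d3Lu6mIiIiIiIdmVmdlTczMu7upiIiIiHd3ZlVnZUzMy7u7qYiIiId3ZmVVZlQ8y7u7u6mYiIh3dlVVRVUzPMu7u7u6mZiHZlVUQzRDMzzLu8zMy6mYh1REQzIjQzM8zMzNzLu5mHZUMzIiI0MzPd3MzMu7uZh2QzIiIiMzMz3dzMy6qqmIdlQiIiIiMzM93MzMupqpiHZUIiIiIiIzPMzLu6qZmHd3ZTIiIiIiIzvMu7uZiIiHd2VCIiIiIiIru7u6mIiIh2ZmQyIjMiIiK7u7upiIiId1VlQzMzIhEiqru7qYiIiIdVZVREMyIREaq7upmZmYiHVVVVRDMiERGqq7qqq6mZl1VVVUQzMiERqqqqqrupmHZURVRDMzMiEaqqqqq6mHdlREREQzMzMiGqqqmruXZlVERERDMzMzMi"/>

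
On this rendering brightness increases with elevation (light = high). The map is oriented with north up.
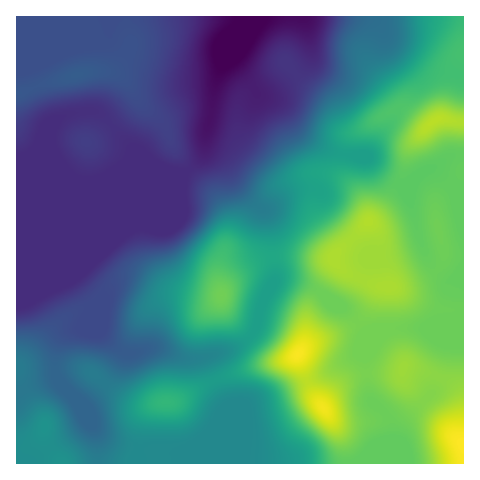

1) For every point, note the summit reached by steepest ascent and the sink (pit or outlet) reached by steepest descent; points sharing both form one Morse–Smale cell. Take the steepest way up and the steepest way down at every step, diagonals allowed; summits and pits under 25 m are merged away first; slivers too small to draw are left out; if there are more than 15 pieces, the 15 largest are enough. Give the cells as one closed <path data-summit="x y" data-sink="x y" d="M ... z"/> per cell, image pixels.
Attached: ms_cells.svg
<path data-summit="463 445" data-sink="241 17" d="M302 16l-61 1-25 66-5 34-5 14 0 14 19 17 13 24 29 29 5 17 3 37-1 11 17 0 15 4 13 7 14 13 11 5 23 24 18-1-20 23 0 9 6 36 16 16 3 9 2 14-21 10-13 14 105 1 1-272-9-2-21-21-13 3-21 14-11-7-22-22-32-5-27-14-12-11-16-22-22-10 8-1 13-7 29-26 2-5 0-16-4-16z"/><path data-summit="77 75" data-sink="241 17" d="M241 16l-224 0-1 160 52 1 14 5 12 0 30-12 47 0 11 4 6-3 16-18 12-70 25-63z"/><path data-summit="463 445" data-sink="241 17" d="M171 170l-47 0-30 12-12 0-14-5-52 1 1 286 161-1-3-9-56-9-13-5-13-14-9-22 1 0 13-12 14-17 10-19 0-5-22-19-5-13 1-17-18-23 0-3 4-4 41-37 61-61z"/><path data-summit="222 295" data-sink="241 17" d="M206 137l-1 11-3 10-79 77-45 41 2 7 16 19-1 17 5 13 13 13 13 8 33-5 24 10 13 1 35-9 15-10 8-8 8-30 12-21 1-12-3-37-5-17-29-29-13-24-18-15z"/><path data-summit="298 354" data-sink="241 17" d="M291 280l-14 0-4 3-11 19-6 25-10 13-15 10-27 7 22 47 0 5-7 15-39 40 177 0 14-15 21-10-2-14-3-9-16-16-6-36 0-9 20-23-18 1-23-24-15-7-14-13z"/><path data-summit="437 119" data-sink="241 17" d="M347 16l-43 0 6 24 0 16-2 5-29 26-13 7-8 1 22 10 16 22 12 11 27 14 32 5 22 22 11 7 21-14 13-3 21 21 8 1 1-116-19-3-13-5-40-24-18-22z"/><path data-summit="166 403" data-sink="241 17" d="M159 348l-11 0-14 5-8 0-3-2-1 5-10 19-14 17-14 13 9 21 13 14 23 8 46 6 4 10 40-40 6-12 1-8-23-46-20 0z"/><path data-summit="463 445" data-sink="241 17" d="M463 16l-116 1 24 3 10 8 11 15 40 24 13 5 18 2z"/>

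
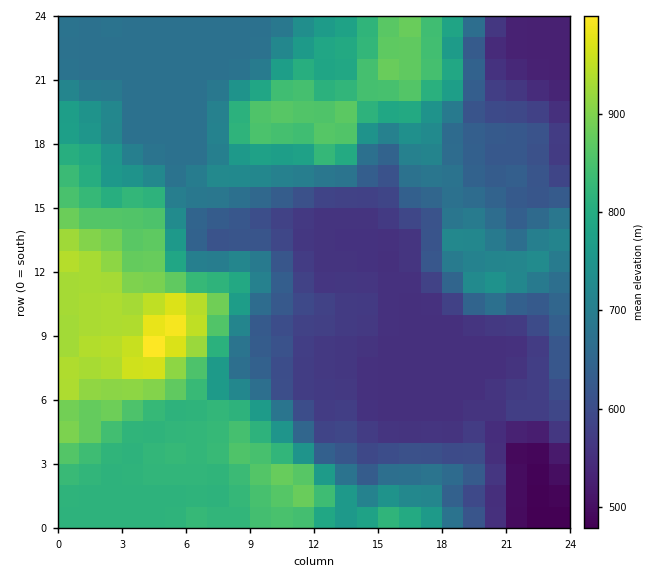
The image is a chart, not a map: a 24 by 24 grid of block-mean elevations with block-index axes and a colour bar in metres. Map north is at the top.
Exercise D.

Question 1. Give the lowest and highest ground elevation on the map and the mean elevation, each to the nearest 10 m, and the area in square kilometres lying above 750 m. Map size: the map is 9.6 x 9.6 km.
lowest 470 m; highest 1010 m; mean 700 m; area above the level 33.8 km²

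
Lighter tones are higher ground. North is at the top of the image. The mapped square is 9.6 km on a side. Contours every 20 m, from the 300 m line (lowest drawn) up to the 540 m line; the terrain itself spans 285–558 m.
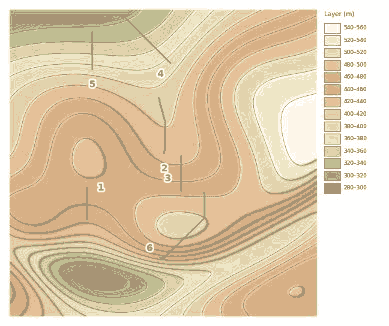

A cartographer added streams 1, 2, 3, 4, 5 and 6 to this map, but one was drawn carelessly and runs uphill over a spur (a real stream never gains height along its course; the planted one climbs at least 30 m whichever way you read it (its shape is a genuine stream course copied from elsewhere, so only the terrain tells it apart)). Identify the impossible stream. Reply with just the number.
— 6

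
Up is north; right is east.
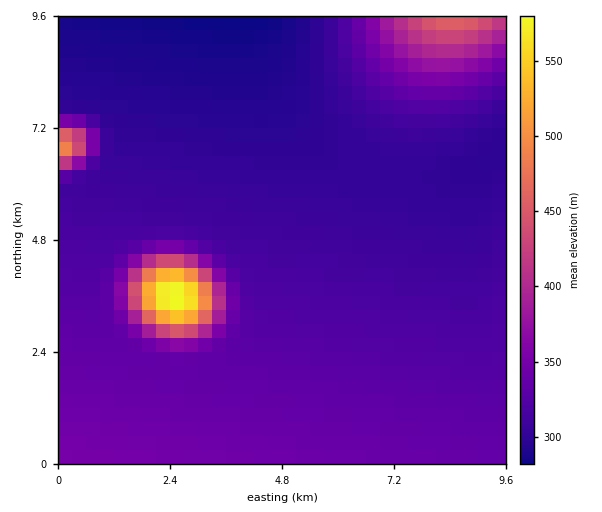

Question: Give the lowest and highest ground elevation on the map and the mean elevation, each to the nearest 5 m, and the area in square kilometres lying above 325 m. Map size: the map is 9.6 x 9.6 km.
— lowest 280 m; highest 585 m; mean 325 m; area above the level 38.1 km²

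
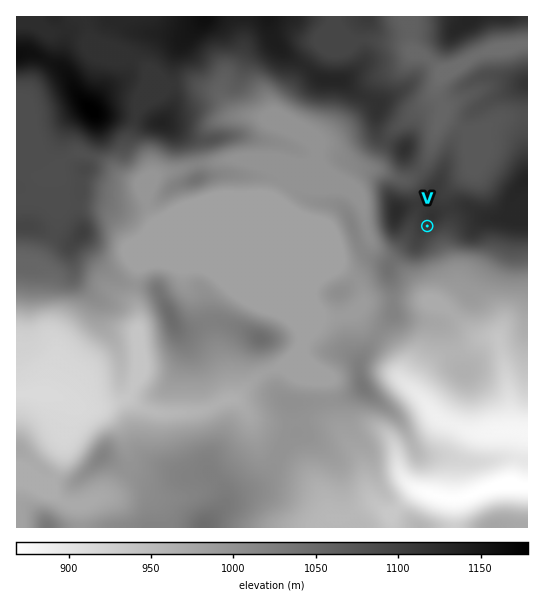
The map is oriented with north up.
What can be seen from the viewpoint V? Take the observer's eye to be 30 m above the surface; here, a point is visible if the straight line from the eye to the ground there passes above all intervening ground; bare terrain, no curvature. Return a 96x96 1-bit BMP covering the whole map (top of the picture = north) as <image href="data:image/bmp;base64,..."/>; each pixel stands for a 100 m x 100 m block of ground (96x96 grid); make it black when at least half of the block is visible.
<image width="96" height="96" href="data:image/bmp;base64,Qk2+BAAAAAAAAD4AAAAoAAAAYAAAAGAAAAABAAEAAAAAAIAEAAATCwAAEwsAAAIAAAAAAAAA////AAAAAAAH///8P/////////8H//////w///////8P//////4f//////8PgAP///4///P///+AAAH/////j+PAB//AAADH////D8eAAP/gAADB///+B88AAB/gAAGA///+B44AAAH4AAGD///8B4wAAAD8AAcH///8B5gAAAD2AA8P///8BxgAAADeAH/////8DhgAGAA/AP/////8PDAD////Af/////8cDAf///+AP//////8AA////8AP//////8AA////wAP//////4AA/+B/gAf//////4AB/4A+AAP//////4AB/wAcAAA4///H/4AD/gAcAAAAD/+B/8AD/AAcAAAAA/+B/8AP+AAYAAAAAP8B/8Af8AA4AAAAAH8D/+A/4AA8AAAAAB8H/+B/wAA8AAAAAAf//+H/gAB8AAAAAAP//4P9ACB8AAAAAAD//gPwAfz8AAAAAAB//AfgD//8AAAAAAAf/AfAH//8AAAAAQAH+AfA///8AAAAA4AD+B/A///8AAAAA8AD+P/g///8AAAAB8AH///wf//8AAAAB+AP///wf//8AAAAD+Af///4f//8AAAAD/A////4///8AAAAH//////////8AAAAH/////////z8AAAAH/////////x8AAAAP//////////8AAAAP////n/////8AAAAf////H/////8AHwAf////P8f///8AP4A//////8f///8AP/A//////8f///8AP/w//////8eP//8AP/5//////88H//wAP/////////4B//gAP/////////4A//wAP///////4P4AP/wAP//////+AAAfoH8AP//////gAAB/8B8AH/////8AAAH//B8AD/////wAAAH//D8AD////+AAAAH//n/wD////4AAAAH////4D////gAAAAH////+D///+AAAAAH/////n///8AAAAAH/////////wAAAAAH//P//3/8fgAAAAAB/8H3/n/4PwAAAAAAP4D//D/wH4AAAAAAHwD//D/wC8AAAAAADwD//D/wAeAAAAAADwD/+D/wAOAAAAADhwH/8D/4AIAAAAAHx//78D///wAAAAAfw//7////P4AAAAA/4P/7/+/+H+AAAAD/4P/7x4f+H/gAAAPx8P/7ggf+P/4AAAfw8P/6AAf//98AAADgef/8AA/h/4IAABDgPf/8AA/g/8AAADHgP//8AA/Af/AAAPnwf//8AA/AP/AAB//wf//8AA/AH/wAH//wf//8AA+AH/8A///4f+/8AA+AD//z//+f/+f8AA/AD/////4H//P8AHPgH/////4B///8AGH4//n/5/4A/D/8AOD/3/n/4A4AfA/wAOAfv/3/4AYAPgAAAcAfP///8AMAHwAAAcAeH///4AAAH4AAAcD+H///4AAAH8AAAcP8D//HwAAAH+AAAf/4B/+DwAAAP/gAAf/4B/+DgAAAf/wAAf/wA/+HgAAgf//AAfMAAf+PgAHw///8B+AAAP+P4APw/n/8B8AAAH+H4Afw/n/8="/>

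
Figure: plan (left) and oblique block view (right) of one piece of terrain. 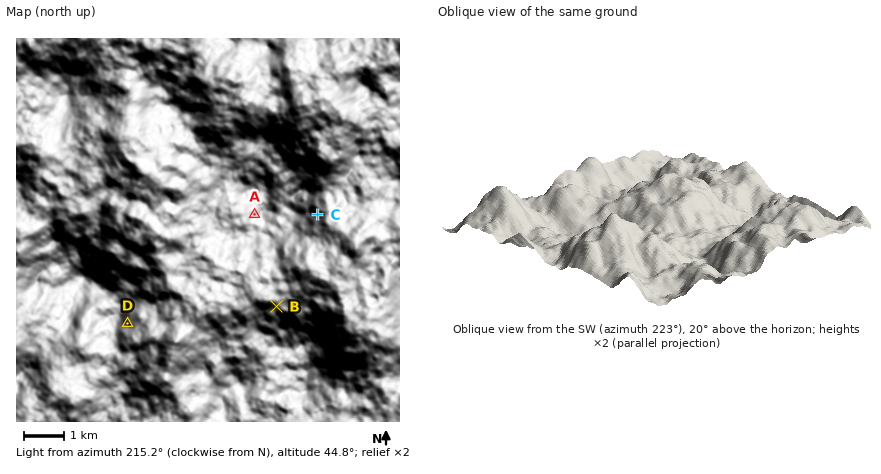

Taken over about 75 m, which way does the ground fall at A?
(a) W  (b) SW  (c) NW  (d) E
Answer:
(a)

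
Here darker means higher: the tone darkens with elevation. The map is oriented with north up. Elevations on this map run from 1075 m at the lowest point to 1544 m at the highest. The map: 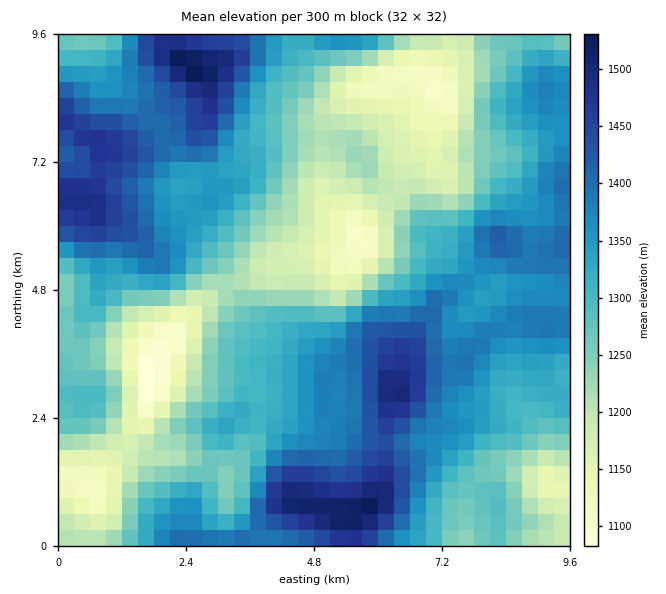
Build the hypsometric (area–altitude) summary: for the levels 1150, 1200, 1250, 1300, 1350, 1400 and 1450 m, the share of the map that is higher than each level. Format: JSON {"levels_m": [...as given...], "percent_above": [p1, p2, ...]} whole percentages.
{"levels_m": [1150, 1200, 1250, 1300, 1350, 1400, 1450], "percent_above": [92, 81, 70, 55, 38, 19, 9]}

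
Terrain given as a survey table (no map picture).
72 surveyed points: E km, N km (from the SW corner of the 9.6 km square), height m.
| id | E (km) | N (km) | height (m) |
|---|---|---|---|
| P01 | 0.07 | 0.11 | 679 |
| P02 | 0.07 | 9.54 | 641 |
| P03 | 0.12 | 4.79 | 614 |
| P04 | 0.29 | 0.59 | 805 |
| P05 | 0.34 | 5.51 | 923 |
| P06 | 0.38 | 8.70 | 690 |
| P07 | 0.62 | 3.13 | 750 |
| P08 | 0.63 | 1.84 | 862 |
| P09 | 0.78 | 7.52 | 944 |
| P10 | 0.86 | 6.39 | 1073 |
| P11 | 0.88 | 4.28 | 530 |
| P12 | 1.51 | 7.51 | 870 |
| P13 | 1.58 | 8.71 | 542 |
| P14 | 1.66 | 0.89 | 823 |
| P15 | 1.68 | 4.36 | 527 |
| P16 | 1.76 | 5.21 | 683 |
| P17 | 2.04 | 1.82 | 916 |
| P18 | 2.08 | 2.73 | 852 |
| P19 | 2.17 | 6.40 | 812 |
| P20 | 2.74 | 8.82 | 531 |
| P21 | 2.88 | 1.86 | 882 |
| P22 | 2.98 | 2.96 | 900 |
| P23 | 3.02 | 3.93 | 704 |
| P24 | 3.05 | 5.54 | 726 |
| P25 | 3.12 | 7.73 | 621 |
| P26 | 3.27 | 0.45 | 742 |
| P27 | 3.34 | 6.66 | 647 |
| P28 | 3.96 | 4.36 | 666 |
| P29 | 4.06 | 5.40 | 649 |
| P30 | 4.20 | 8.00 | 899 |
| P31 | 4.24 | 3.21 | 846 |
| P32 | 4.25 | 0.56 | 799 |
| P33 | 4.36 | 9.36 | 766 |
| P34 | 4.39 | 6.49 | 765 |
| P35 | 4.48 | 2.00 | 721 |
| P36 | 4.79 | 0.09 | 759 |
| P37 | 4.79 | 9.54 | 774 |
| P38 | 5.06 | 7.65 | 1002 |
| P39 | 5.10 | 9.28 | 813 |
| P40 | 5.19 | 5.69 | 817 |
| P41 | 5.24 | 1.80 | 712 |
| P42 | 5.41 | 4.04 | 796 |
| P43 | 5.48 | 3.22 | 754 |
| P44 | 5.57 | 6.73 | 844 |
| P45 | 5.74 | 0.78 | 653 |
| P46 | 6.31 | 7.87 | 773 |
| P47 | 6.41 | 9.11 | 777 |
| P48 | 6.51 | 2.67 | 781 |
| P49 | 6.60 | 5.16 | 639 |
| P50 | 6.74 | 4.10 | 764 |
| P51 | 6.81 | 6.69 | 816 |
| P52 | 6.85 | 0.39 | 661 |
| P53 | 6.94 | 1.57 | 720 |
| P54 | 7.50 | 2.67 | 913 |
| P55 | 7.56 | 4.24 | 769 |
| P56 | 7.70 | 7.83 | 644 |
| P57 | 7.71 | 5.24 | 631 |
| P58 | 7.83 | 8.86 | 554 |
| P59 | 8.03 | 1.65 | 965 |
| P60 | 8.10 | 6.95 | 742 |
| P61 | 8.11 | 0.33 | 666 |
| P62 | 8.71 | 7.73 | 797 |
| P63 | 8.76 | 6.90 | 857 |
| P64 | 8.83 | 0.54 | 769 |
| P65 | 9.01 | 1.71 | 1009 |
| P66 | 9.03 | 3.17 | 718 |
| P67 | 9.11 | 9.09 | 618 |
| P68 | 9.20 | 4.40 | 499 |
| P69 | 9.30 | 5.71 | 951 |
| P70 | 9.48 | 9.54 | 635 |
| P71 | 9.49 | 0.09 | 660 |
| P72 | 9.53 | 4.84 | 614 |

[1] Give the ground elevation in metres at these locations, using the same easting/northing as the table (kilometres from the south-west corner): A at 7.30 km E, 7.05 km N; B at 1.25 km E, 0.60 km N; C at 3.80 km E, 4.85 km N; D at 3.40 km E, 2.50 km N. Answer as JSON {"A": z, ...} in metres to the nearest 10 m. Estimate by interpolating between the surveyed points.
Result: {"A": 770, "B": 760, "C": 620, "D": 870}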